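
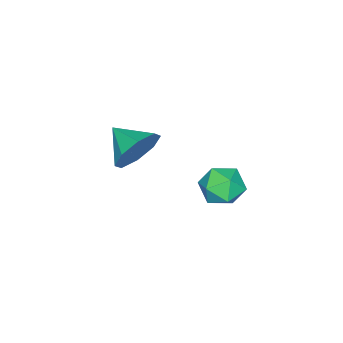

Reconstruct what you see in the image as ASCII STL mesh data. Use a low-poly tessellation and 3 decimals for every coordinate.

solid 
facet normal -0.823 0.557 0.112
outer loop
vertex -3.417 2.716 -0.939
vertex -3.897 2.077 -1.291
vertex -3.765 2.099 -0.429
endloop
endfacet
facet normal -0.345 0.706 0.619
outer loop
vertex -3.417 2.716 -0.939
vertex -3.765 2.099 -0.429
vertex -2.949 2.373 -0.287
endloop
endfacet
facet normal 0.258 0.919 0.298
outer loop
vertex -3.417 2.716 -0.939
vertex -2.949 2.373 -0.287
vertex -2.576 2.52 -1.062
endloop
endfacet
facet normal 0.151 0.901 -0.406
outer loop
vertex -3.417 2.716 -0.939
vertex -2.576 2.52 -1.062
vertex -3.161 2.338 -1.683
endloop
endfacet
facet normal -0.518 0.677 -0.522
outer loop
vertex -3.417 2.716 -0.939
vertex -3.161 2.338 -1.683
vertex -3.897 2.077 -1.291
endloop
endfacet
facet normal -0.204 0.103 0.974
outer loop
vertex -2.949 2.373 -0.287
vertex -3.765 2.099 -0.429
vertex -3.139 1.522 -0.237
endloop
endfacet
facet normal -0.978 -0.140 0.153
outer loop
vertex -3.765 2.099 -0.429
vertex -3.897 2.077 -1.291
vertex -3.724 1.34 -0.858
endloop
endfacet
facet normal -0.485 0.057 -0.873
outer loop
vertex -3.897 2.077 -1.291
vertex -3.161 2.338 -1.683
vertex -3.351 1.487 -1.633
endloop
endfacet
facet normal 0.596 0.419 -0.685
outer loop
vertex -3.161 2.338 -1.683
vertex -2.576 2.52 -1.062
vertex -2.535 1.761 -1.491
endloop
endfacet
facet normal 0.769 0.448 0.455
outer loop
vertex -2.576 2.52 -1.062
vertex -2.949 2.373 -0.287
vertex -2.403 1.783 -0.629
endloop
endfacet
facet normal -0.151 -0.901 0.406
outer loop
vertex -2.883 1.144 -0.981
vertex -3.139 1.522 -0.237
vertex -3.724 1.34 -0.858
endloop
endfacet
facet normal -0.258 -0.919 -0.298
outer loop
vertex -2.883 1.144 -0.981
vertex -3.724 1.34 -0.858
vertex -3.351 1.487 -1.633
endloop
endfacet
facet normal 0.345 -0.706 -0.619
outer loop
vertex -2.883 1.144 -0.981
vertex -3.351 1.487 -1.633
vertex -2.535 1.761 -1.491
endloop
endfacet
facet normal 0.823 -0.557 -0.112
outer loop
vertex -2.883 1.144 -0.981
vertex -2.535 1.761 -1.491
vertex -2.403 1.783 -0.629
endloop
endfacet
facet normal 0.518 -0.677 0.522
outer loop
vertex -2.883 1.144 -0.981
vertex -2.403 1.783 -0.629
vertex -3.139 1.522 -0.237
endloop
endfacet
facet normal -0.596 -0.419 0.685
outer loop
vertex -3.724 1.34 -0.858
vertex -3.139 1.522 -0.237
vertex -3.765 2.099 -0.429
endloop
endfacet
facet normal -0.769 -0.448 -0.455
outer loop
vertex -3.351 1.487 -1.633
vertex -3.724 1.34 -0.858
vertex -3.897 2.077 -1.291
endloop
endfacet
facet normal 0.204 -0.103 -0.974
outer loop
vertex -2.535 1.761 -1.491
vertex -3.351 1.487 -1.633
vertex -3.161 2.338 -1.683
endloop
endfacet
facet normal 0.978 0.140 -0.153
outer loop
vertex -2.403 1.783 -0.629
vertex -2.535 1.761 -1.491
vertex -2.576 2.52 -1.062
endloop
endfacet
facet normal 0.485 -0.057 0.873
outer loop
vertex -3.139 1.522 -0.237
vertex -2.403 1.783 -0.629
vertex -2.949 2.373 -0.287
endloop
endfacet
facet normal 0.186 0.915 -0.359
outer loop
vertex 0.572 0.566 2.072
vertex 0.204 0.942 2.839
vertex 1.056 0.669 2.584
endloop
endfacet
facet normal 0.475 -0.834 -0.282
outer loop
vertex 0.572 0.566 2.072
vertex 1.056 0.669 2.584
vertex -0.024 -0.182 3.281
endloop
endfacet
facet normal 0.185 0.914 -0.360
outer loop
vertex 1.056 0.669 2.584
vertex 0.204 0.942 2.839
vertex 1.041 0.932 3.245
endloop
endfacet
facet normal 0.699 -0.659 0.278
outer loop
vertex 1.056 0.669 2.584
vertex 1.041 0.932 3.245
vertex -0.024 -0.182 3.281
endloop
endfacet
facet normal 0.186 0.914 -0.360
outer loop
vertex 1.041 0.932 3.245
vertex 0.204 0.942 2.839
vertex 0.536 1.201 3.668
endloop
endfacet
facet normal 0.451 -0.405 0.796
outer loop
vertex 1.041 0.932 3.245
vertex 0.536 1.201 3.668
vertex -0.024 -0.182 3.281
endloop
endfacet
facet normal 0.185 0.915 -0.360
outer loop
vertex 0.536 1.201 3.668
vertex 0.204 0.942 2.839
vertex -0.163 1.318 3.606
endloop
endfacet
facet normal -0.123 -0.221 0.968
outer loop
vertex 0.536 1.201 3.668
vertex -0.163 1.318 3.606
vertex -0.024 -0.182 3.281
endloop
endfacet
facet normal 0.187 0.914 -0.359
outer loop
vertex -0.163 1.318 3.606
vertex 0.204 0.942 2.839
vertex -0.647 1.216 3.094
endloop
endfacet
facet normal -0.688 -0.214 0.693
outer loop
vertex -0.163 1.318 3.606
vertex -0.647 1.216 3.094
vertex -0.024 -0.182 3.281
endloop
endfacet
facet normal 0.187 0.914 -0.360
outer loop
vertex -0.647 1.216 3.094
vertex 0.204 0.942 2.839
vertex -0.632 0.953 2.433
endloop
endfacet
facet normal -0.912 -0.388 0.134
outer loop
vertex -0.647 1.216 3.094
vertex -0.632 0.953 2.433
vertex -0.024 -0.182 3.281
endloop
endfacet
facet normal 0.187 0.914 -0.359
outer loop
vertex -0.632 0.953 2.433
vertex 0.204 0.942 2.839
vertex -0.128 0.684 2.01
endloop
endfacet
facet normal -0.664 -0.642 -0.383
outer loop
vertex -0.632 0.953 2.433
vertex -0.128 0.684 2.01
vertex -0.024 -0.182 3.281
endloop
endfacet
facet normal 0.186 0.915 -0.359
outer loop
vertex -0.128 0.684 2.01
vertex 0.204 0.942 2.839
vertex 0.572 0.566 2.072
endloop
endfacet
facet normal -0.090 -0.826 -0.556
outer loop
vertex -0.128 0.684 2.01
vertex 0.572 0.566 2.072
vertex -0.024 -0.182 3.281
endloop
endfacet

endsolid


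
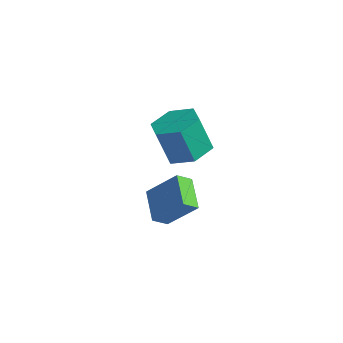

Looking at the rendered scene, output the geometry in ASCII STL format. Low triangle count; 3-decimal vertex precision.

solid 
facet normal 0.404 -0.025 -0.914
outer loop
vertex 1.165 3.699 -0.687
vertex 0.227 3.42 -1.094
vertex 0.484 4.444 -1.008
endloop
endfacet
facet normal 0.651 0.710 0.268
outer loop
vertex 1.165 3.699 -0.687
vertex 0.484 4.444 -1.008
vertex 0.491 3.739 0.841
endloop
endfacet
facet normal 0.651 0.710 0.268
outer loop
vertex 0.491 3.739 0.841
vertex 0.484 4.444 -1.008
vertex -0.19 4.485 0.52
endloop
endfacet
facet normal -0.404 0.025 0.914
outer loop
vertex 0.491 3.739 0.841
vertex -0.19 4.485 0.52
vertex -0.447 3.46 0.434
endloop
endfacet
facet normal 0.403 -0.024 -0.915
outer loop
vertex 0.484 4.444 -1.008
vertex 0.227 3.42 -1.094
vertex -0.454 4.165 -1.414
endloop
endfacet
facet normal -0.231 0.964 -0.128
outer loop
vertex 0.484 4.444 -1.008
vertex -0.454 4.165 -1.414
vertex -0.19 4.485 0.52
endloop
endfacet
facet normal -0.231 0.964 -0.128
outer loop
vertex -0.19 4.485 0.52
vertex -0.454 4.165 -1.414
vertex -1.129 4.206 0.113
endloop
endfacet
facet normal -0.404 0.024 0.915
outer loop
vertex -0.19 4.485 0.52
vertex -1.129 4.206 0.113
vertex -0.447 3.46 0.434
endloop
endfacet
facet normal 0.404 -0.024 -0.915
outer loop
vertex -0.454 4.165 -1.414
vertex 0.227 3.42 -1.094
vertex -0.711 3.141 -1.501
endloop
endfacet
facet normal -0.882 0.255 -0.397
outer loop
vertex -0.454 4.165 -1.414
vertex -0.711 3.141 -1.501
vertex -1.129 4.206 0.113
endloop
endfacet
facet normal -0.883 0.254 -0.396
outer loop
vertex -1.129 4.206 0.113
vertex -0.711 3.141 -1.501
vertex -1.385 3.181 0.027
endloop
endfacet
facet normal -0.404 0.024 0.914
outer loop
vertex -1.129 4.206 0.113
vertex -1.385 3.181 0.027
vertex -0.447 3.46 0.434
endloop
endfacet
facet normal 0.404 -0.025 -0.914
outer loop
vertex -0.711 3.141 -1.501
vertex 0.227 3.42 -1.094
vertex -0.03 2.395 -1.18
endloop
endfacet
facet normal -0.651 -0.710 -0.269
outer loop
vertex -0.711 3.141 -1.501
vertex -0.03 2.395 -1.18
vertex -1.385 3.181 0.027
endloop
endfacet
facet normal -0.651 -0.710 -0.268
outer loop
vertex -1.385 3.181 0.027
vertex -0.03 2.395 -1.18
vertex -0.704 2.436 0.348
endloop
endfacet
facet normal -0.404 0.025 0.914
outer loop
vertex -1.385 3.181 0.027
vertex -0.704 2.436 0.348
vertex -0.447 3.46 0.434
endloop
endfacet
facet normal 0.404 -0.024 -0.915
outer loop
vertex -0.03 2.395 -1.18
vertex 0.227 3.42 -1.094
vertex 0.909 2.674 -0.773
endloop
endfacet
facet normal 0.231 -0.964 0.128
outer loop
vertex -0.03 2.395 -1.18
vertex 0.909 2.674 -0.773
vertex -0.704 2.436 0.348
endloop
endfacet
facet normal 0.231 -0.964 0.128
outer loop
vertex -0.704 2.436 0.348
vertex 0.909 2.674 -0.773
vertex 0.234 2.715 0.754
endloop
endfacet
facet normal -0.403 0.024 0.915
outer loop
vertex -0.704 2.436 0.348
vertex 0.234 2.715 0.754
vertex -0.447 3.46 0.434
endloop
endfacet
facet normal 0.404 -0.024 -0.914
outer loop
vertex 0.909 2.674 -0.773
vertex 0.227 3.42 -1.094
vertex 1.165 3.699 -0.687
endloop
endfacet
facet normal 0.882 -0.254 0.397
outer loop
vertex 0.909 2.674 -0.773
vertex 1.165 3.699 -0.687
vertex 0.234 2.715 0.754
endloop
endfacet
facet normal 0.882 -0.255 0.396
outer loop
vertex 0.234 2.715 0.754
vertex 1.165 3.699 -0.687
vertex 0.491 3.739 0.841
endloop
endfacet
facet normal -0.404 0.024 0.915
outer loop
vertex 0.234 2.715 0.754
vertex 0.491 3.739 0.841
vertex -0.447 3.46 0.434
endloop
endfacet
facet normal -0.635 -0.278 -0.720
outer loop
vertex 1.705 -1.918 0.199
vertex 0.841 -0.892 0.565
vertex 2.071 -1.426 -0.314
endloop
endfacet
facet normal 0.622 -0.738 -0.264
outer loop
vertex 3.119 -0.968 0.875
vertex 1.705 -1.918 0.199
vertex 2.071 -1.426 -0.314
endloop
endfacet
facet normal -0.635 -0.277 -0.721
outer loop
vertex 2.071 -1.426 -0.314
vertex 0.841 -0.892 0.565
vertex 1.208 -0.4 0.052
endloop
endfacet
facet normal 0.459 0.615 -0.641
outer loop
vertex 1.208 -0.4 0.052
vertex 3.119 -0.968 0.875
vertex 2.071 -1.426 -0.314
endloop
endfacet
facet normal -0.459 -0.615 0.641
outer loop
vertex 1.705 -1.918 0.199
vertex 1.889 -0.434 1.754
vertex 0.841 -0.892 0.565
endloop
endfacet
facet normal 0.622 -0.738 -0.263
outer loop
vertex 2.752 -1.46 1.388
vertex 1.705 -1.918 0.199
vertex 3.119 -0.968 0.875
endloop
endfacet
facet normal -0.459 -0.615 0.641
outer loop
vertex 2.752 -1.46 1.388
vertex 1.889 -0.434 1.754
vertex 1.705 -1.918 0.199
endloop
endfacet
facet normal -0.621 0.738 0.263
outer loop
vertex 0.841 -0.892 0.565
vertex 1.889 -0.434 1.754
vertex 1.208 -0.4 0.052
endloop
endfacet
facet normal 0.459 0.615 -0.641
outer loop
vertex 2.255 0.058 1.241
vertex 3.119 -0.968 0.875
vertex 1.208 -0.4 0.052
endloop
endfacet
facet normal -0.622 0.737 0.264
outer loop
vertex 1.208 -0.4 0.052
vertex 1.889 -0.434 1.754
vertex 2.255 0.058 1.241
endloop
endfacet
facet normal 0.635 0.278 0.721
outer loop
vertex 2.255 0.058 1.241
vertex 2.752 -1.46 1.388
vertex 3.119 -0.968 0.875
endloop
endfacet
facet normal 0.636 0.278 0.720
outer loop
vertex 1.889 -0.434 1.754
vertex 2.752 -1.46 1.388
vertex 2.255 0.058 1.241
endloop
endfacet

endsolid


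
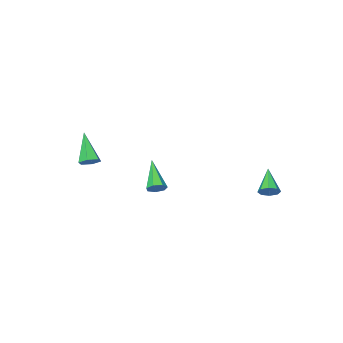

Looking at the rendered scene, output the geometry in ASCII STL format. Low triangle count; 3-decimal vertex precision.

solid 
facet normal 0.417 0.650 -0.635
outer loop
vertex -2.985 2.676 0.394
vertex -3.212 2.401 -0.037
vertex -3.374 2.825 0.291
endloop
endfacet
facet normal -0.070 0.437 0.897
outer loop
vertex -2.985 2.676 0.394
vertex -3.374 2.825 0.291
vertex -3.868 1.379 0.957
endloop
endfacet
facet normal 0.419 0.650 -0.634
outer loop
vertex -3.374 2.825 0.291
vertex -3.212 2.401 -0.037
vertex -3.667 2.725 -0.005
endloop
endfacet
facet normal -0.699 0.482 0.529
outer loop
vertex -3.374 2.825 0.291
vertex -3.667 2.725 -0.005
vertex -3.868 1.379 0.957
endloop
endfacet
facet normal 0.419 0.651 -0.633
outer loop
vertex -3.667 2.725 -0.005
vertex -3.212 2.401 -0.037
vertex -3.694 2.436 -0.32
endloop
endfacet
facet normal -0.992 0.126 -0.031
outer loop
vertex -3.667 2.725 -0.005
vertex -3.694 2.436 -0.32
vertex -3.868 1.379 0.957
endloop
endfacet
facet normal 0.419 0.651 -0.633
outer loop
vertex -3.694 2.436 -0.32
vertex -3.212 2.401 -0.037
vertex -3.438 2.126 -0.469
endloop
endfacet
facet normal -0.781 -0.425 -0.458
outer loop
vertex -3.694 2.436 -0.32
vertex -3.438 2.126 -0.469
vertex -3.868 1.379 0.957
endloop
endfacet
facet normal 0.418 0.651 -0.633
outer loop
vertex -3.438 2.126 -0.469
vertex -3.212 2.401 -0.037
vertex -3.05 1.977 -0.366
endloop
endfacet
facet normal -0.192 -0.844 -0.500
outer loop
vertex -3.438 2.126 -0.469
vertex -3.05 1.977 -0.366
vertex -3.868 1.379 0.957
endloop
endfacet
facet normal 0.417 0.651 -0.634
outer loop
vertex -3.05 1.977 -0.366
vertex -3.212 2.401 -0.037
vertex -2.756 2.077 -0.07
endloop
endfacet
facet normal 0.436 -0.890 -0.133
outer loop
vertex -3.05 1.977 -0.366
vertex -2.756 2.077 -0.07
vertex -3.868 1.379 0.957
endloop
endfacet
facet normal 0.418 0.652 -0.633
outer loop
vertex -2.756 2.077 -0.07
vertex -3.212 2.401 -0.037
vertex -2.73 2.366 0.245
endloop
endfacet
facet normal 0.730 -0.533 0.428
outer loop
vertex -2.756 2.077 -0.07
vertex -2.73 2.366 0.245
vertex -3.868 1.379 0.957
endloop
endfacet
facet normal 0.419 0.649 -0.635
outer loop
vertex -2.73 2.366 0.245
vertex -3.212 2.401 -0.037
vertex -2.985 2.676 0.394
endloop
endfacet
facet normal 0.520 0.017 0.854
outer loop
vertex -2.73 2.366 0.245
vertex -2.985 2.676 0.394
vertex -3.868 1.379 0.957
endloop
endfacet
facet normal 0.297 0.698 -0.652
outer loop
vertex 2.945 1.198 1.32
vertex 2.459 1.321 1.23
vertex 2.776 1.513 1.58
endloop
endfacet
facet normal 0.778 -0.095 0.621
outer loop
vertex 2.945 1.198 1.32
vertex 2.776 1.513 1.58
vertex 1.901 0.019 2.45
endloop
endfacet
facet normal 0.300 0.696 -0.653
outer loop
vertex 2.776 1.513 1.58
vertex 2.459 1.321 1.23
vertex 2.368 1.685 1.576
endloop
endfacet
facet normal 0.169 0.420 0.892
outer loop
vertex 2.776 1.513 1.58
vertex 2.368 1.685 1.576
vertex 1.901 0.019 2.45
endloop
endfacet
facet normal 0.297 0.696 -0.654
outer loop
vertex 2.368 1.685 1.576
vertex 2.459 1.321 1.23
vertex 2.028 1.582 1.312
endloop
endfacet
facet normal -0.622 0.493 0.608
outer loop
vertex 2.368 1.685 1.576
vertex 2.028 1.582 1.312
vertex 1.901 0.019 2.45
endloop
endfacet
facet normal 0.298 0.697 -0.653
outer loop
vertex 2.028 1.582 1.312
vertex 2.459 1.321 1.23
vertex 2.013 1.283 0.986
endloop
endfacet
facet normal -0.997 0.069 -0.017
outer loop
vertex 2.028 1.582 1.312
vertex 2.013 1.283 0.986
vertex 1.901 0.019 2.45
endloop
endfacet
facet normal 0.297 0.698 -0.652
outer loop
vertex 2.013 1.283 0.986
vertex 2.459 1.321 1.23
vertex 2.333 1.013 0.843
endloop
endfacet
facet normal -0.676 -0.531 -0.510
outer loop
vertex 2.013 1.283 0.986
vertex 2.333 1.013 0.843
vertex 1.901 0.019 2.45
endloop
endfacet
facet normal 0.298 0.697 -0.652
outer loop
vertex 2.333 1.013 0.843
vertex 2.459 1.321 1.23
vertex 2.748 0.975 0.992
endloop
endfacet
facet normal 0.102 -0.858 -0.503
outer loop
vertex 2.333 1.013 0.843
vertex 2.748 0.975 0.992
vertex 1.901 0.019 2.45
endloop
endfacet
facet normal 0.297 0.697 -0.652
outer loop
vertex 2.748 0.975 0.992
vertex 2.459 1.321 1.23
vertex 2.945 1.198 1.32
endloop
endfacet
facet normal 0.749 -0.663 0.001
outer loop
vertex 2.748 0.975 0.992
vertex 2.945 1.198 1.32
vertex 1.901 0.019 2.45
endloop
endfacet
facet normal 0.197 0.608 -0.769
outer loop
vertex 3.944 -2.507 2.004
vertex 3.618 -2.829 1.666
vertex 3.388 -2.393 1.952
endloop
endfacet
facet normal 0.046 0.591 0.805
outer loop
vertex 3.944 -2.507 2.004
vertex 3.388 -2.393 1.952
vertex 3.242 -3.991 3.134
endloop
endfacet
facet normal 0.197 0.608 -0.769
outer loop
vertex 3.388 -2.393 1.952
vertex 3.618 -2.829 1.666
vertex 3.062 -2.715 1.614
endloop
endfacet
facet normal -0.820 0.387 0.422
outer loop
vertex 3.388 -2.393 1.952
vertex 3.062 -2.715 1.614
vertex 3.242 -3.991 3.134
endloop
endfacet
facet normal 0.197 0.609 -0.768
outer loop
vertex 3.062 -2.715 1.614
vertex 3.618 -2.829 1.666
vertex 3.292 -3.151 1.327
endloop
endfacet
facet normal -0.914 -0.357 -0.191
outer loop
vertex 3.062 -2.715 1.614
vertex 3.292 -3.151 1.327
vertex 3.242 -3.991 3.134
endloop
endfacet
facet normal 0.198 0.609 -0.768
outer loop
vertex 3.292 -3.151 1.327
vertex 3.618 -2.829 1.666
vertex 3.848 -3.265 1.38
endloop
endfacet
facet normal -0.144 -0.896 -0.420
outer loop
vertex 3.292 -3.151 1.327
vertex 3.848 -3.265 1.38
vertex 3.242 -3.991 3.134
endloop
endfacet
facet normal 0.197 0.608 -0.769
outer loop
vertex 3.848 -3.265 1.38
vertex 3.618 -2.829 1.666
vertex 4.174 -2.943 1.718
endloop
endfacet
facet normal 0.721 -0.692 -0.037
outer loop
vertex 3.848 -3.265 1.38
vertex 4.174 -2.943 1.718
vertex 3.242 -3.991 3.134
endloop
endfacet
facet normal 0.197 0.608 -0.769
outer loop
vertex 4.174 -2.943 1.718
vertex 3.618 -2.829 1.666
vertex 3.944 -2.507 2.004
endloop
endfacet
facet normal 0.816 0.053 0.576
outer loop
vertex 4.174 -2.943 1.718
vertex 3.944 -2.507 2.004
vertex 3.242 -3.991 3.134
endloop
endfacet

endsolid


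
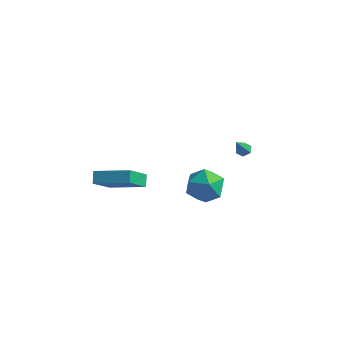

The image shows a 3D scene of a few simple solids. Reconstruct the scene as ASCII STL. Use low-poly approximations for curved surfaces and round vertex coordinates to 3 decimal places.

solid 
facet normal 0.096 0.532 -0.842
outer loop
vertex 4.446 3.675 -1.855
vertex 3.957 3.779 -1.845
vertex 4.282 4.083 -1.616
endloop
endfacet
facet normal 0.869 0.061 0.492
outer loop
vertex 4.446 3.675 -1.855
vertex 4.282 4.083 -1.616
vertex 3.823 3.041 -0.675
endloop
endfacet
facet normal 0.097 0.530 -0.842
outer loop
vertex 4.282 4.083 -1.616
vertex 3.957 3.779 -1.845
vertex 3.793 4.187 -1.607
endloop
endfacet
facet normal 0.147 0.626 0.765
outer loop
vertex 4.282 4.083 -1.616
vertex 3.793 4.187 -1.607
vertex 3.823 3.041 -0.675
endloop
endfacet
facet normal 0.097 0.530 -0.842
outer loop
vertex 3.793 4.187 -1.607
vertex 3.957 3.779 -1.845
vertex 3.468 3.883 -1.836
endloop
endfacet
facet normal -0.749 0.406 0.524
outer loop
vertex 3.793 4.187 -1.607
vertex 3.468 3.883 -1.836
vertex 3.823 3.041 -0.675
endloop
endfacet
facet normal 0.098 0.532 -0.841
outer loop
vertex 3.468 3.883 -1.836
vertex 3.957 3.779 -1.845
vertex 3.633 3.476 -2.074
endloop
endfacet
facet normal -0.925 -0.380 0.008
outer loop
vertex 3.468 3.883 -1.836
vertex 3.633 3.476 -2.074
vertex 3.823 3.041 -0.675
endloop
endfacet
facet normal 0.099 0.531 -0.842
outer loop
vertex 3.633 3.476 -2.074
vertex 3.957 3.779 -1.845
vertex 4.121 3.371 -2.083
endloop
endfacet
facet normal -0.208 -0.942 -0.265
outer loop
vertex 3.633 3.476 -2.074
vertex 4.121 3.371 -2.083
vertex 3.823 3.041 -0.675
endloop
endfacet
facet normal 0.095 0.530 -0.843
outer loop
vertex 4.121 3.371 -2.083
vertex 3.957 3.779 -1.845
vertex 4.446 3.675 -1.855
endloop
endfacet
facet normal 0.691 -0.722 -0.023
outer loop
vertex 4.121 3.371 -2.083
vertex 4.446 3.675 -1.855
vertex 3.823 3.041 -0.675
endloop
endfacet
facet normal -0.939 -0.199 -0.282
outer loop
vertex -0.66 -5.153 0.133
vertex -0.935 -4.603 0.66
vertex -0.529 -3.654 -1.361
endloop
endfacet
facet normal 0.340 -0.679 -0.651
outer loop
vertex 1.535 -3.217 -0.74
vertex -0.66 -5.153 0.133
vertex -0.529 -3.654 -1.361
endloop
endfacet
facet normal -0.939 -0.199 -0.282
outer loop
vertex -0.529 -3.654 -1.361
vertex -0.935 -4.603 0.66
vertex -0.804 -3.105 -0.833
endloop
endfacet
facet normal 0.062 0.708 -0.704
outer loop
vertex -0.804 -3.105 -0.833
vertex 1.535 -3.217 -0.74
vertex -0.529 -3.654 -1.361
endloop
endfacet
facet normal -0.062 -0.707 0.705
outer loop
vertex -0.66 -5.153 0.133
vertex 1.129 -4.166 1.281
vertex -0.935 -4.603 0.66
endloop
endfacet
facet normal 0.340 -0.679 -0.651
outer loop
vertex 1.404 -4.715 0.753
vertex -0.66 -5.153 0.133
vertex 1.535 -3.217 -0.74
endloop
endfacet
facet normal -0.061 -0.708 0.704
outer loop
vertex 1.404 -4.715 0.753
vertex 1.129 -4.166 1.281
vertex -0.66 -5.153 0.133
endloop
endfacet
facet normal -0.340 0.679 0.651
outer loop
vertex -0.935 -4.603 0.66
vertex 1.129 -4.166 1.281
vertex -0.804 -3.105 -0.833
endloop
endfacet
facet normal 0.062 0.706 -0.705
outer loop
vertex 1.26 -2.667 -0.213
vertex 1.535 -3.217 -0.74
vertex -0.804 -3.105 -0.833
endloop
endfacet
facet normal -0.340 0.679 0.651
outer loop
vertex -0.804 -3.105 -0.833
vertex 1.129 -4.166 1.281
vertex 1.26 -2.667 -0.213
endloop
endfacet
facet normal 0.939 0.199 0.282
outer loop
vertex 1.26 -2.667 -0.213
vertex 1.404 -4.715 0.753
vertex 1.535 -3.217 -0.74
endloop
endfacet
facet normal 0.939 0.199 0.282
outer loop
vertex 1.129 -4.166 1.281
vertex 1.404 -4.715 0.753
vertex 1.26 -2.667 -0.213
endloop
endfacet
facet normal 0.165 0.719 0.675
outer loop
vertex 3.434 0.928 -1.898
vertex 3.384 0.071 -0.973
vertex 4.485 0.338 -1.527
endloop
endfacet
facet normal 0.475 0.879 0.052
outer loop
vertex 3.434 0.928 -1.898
vertex 4.485 0.338 -1.527
vertex 4.268 0.528 -2.756
endloop
endfacet
facet normal -0.034 0.893 -0.449
outer loop
vertex 3.434 0.928 -1.898
vertex 4.268 0.528 -2.756
vertex 3.033 0.378 -2.961
endloop
endfacet
facet normal -0.657 0.742 -0.136
outer loop
vertex 3.434 0.928 -1.898
vertex 3.033 0.378 -2.961
vertex 2.486 0.096 -1.859
endloop
endfacet
facet normal -0.534 0.634 0.559
outer loop
vertex 3.434 0.928 -1.898
vertex 2.486 0.096 -1.859
vertex 3.384 0.071 -0.973
endloop
endfacet
facet normal 0.929 0.353 -0.109
outer loop
vertex 4.268 0.528 -2.756
vertex 4.485 0.338 -1.527
vertex 4.734 -0.576 -2.361
endloop
endfacet
facet normal 0.429 0.094 0.898
outer loop
vertex 4.485 0.338 -1.527
vertex 3.384 0.071 -0.973
vertex 4.187 -0.858 -1.259
endloop
endfacet
facet normal -0.702 -0.042 0.711
outer loop
vertex 3.384 0.071 -0.973
vertex 2.486 0.096 -1.859
vertex 2.952 -1.008 -1.464
endloop
endfacet
facet normal -0.901 0.132 -0.413
outer loop
vertex 2.486 0.096 -1.859
vertex 3.033 0.378 -2.961
vertex 2.735 -0.818 -2.693
endloop
endfacet
facet normal 0.107 0.376 -0.920
outer loop
vertex 3.033 0.378 -2.961
vertex 4.268 0.528 -2.756
vertex 3.836 -0.551 -3.247
endloop
endfacet
facet normal 0.657 -0.742 0.136
outer loop
vertex 3.786 -1.408 -2.322
vertex 4.734 -0.576 -2.361
vertex 4.187 -0.858 -1.259
endloop
endfacet
facet normal 0.034 -0.893 0.449
outer loop
vertex 3.786 -1.408 -2.322
vertex 4.187 -0.858 -1.259
vertex 2.952 -1.008 -1.464
endloop
endfacet
facet normal -0.475 -0.879 -0.052
outer loop
vertex 3.786 -1.408 -2.322
vertex 2.952 -1.008 -1.464
vertex 2.735 -0.818 -2.693
endloop
endfacet
facet normal -0.165 -0.719 -0.675
outer loop
vertex 3.786 -1.408 -2.322
vertex 2.735 -0.818 -2.693
vertex 3.836 -0.551 -3.247
endloop
endfacet
facet normal 0.534 -0.634 -0.559
outer loop
vertex 3.786 -1.408 -2.322
vertex 3.836 -0.551 -3.247
vertex 4.734 -0.576 -2.361
endloop
endfacet
facet normal 0.901 -0.132 0.413
outer loop
vertex 4.187 -0.858 -1.259
vertex 4.734 -0.576 -2.361
vertex 4.485 0.338 -1.527
endloop
endfacet
facet normal -0.107 -0.376 0.920
outer loop
vertex 2.952 -1.008 -1.464
vertex 4.187 -0.858 -1.259
vertex 3.384 0.071 -0.973
endloop
endfacet
facet normal -0.929 -0.353 0.109
outer loop
vertex 2.735 -0.818 -2.693
vertex 2.952 -1.008 -1.464
vertex 2.486 0.096 -1.859
endloop
endfacet
facet normal -0.429 -0.094 -0.898
outer loop
vertex 3.836 -0.551 -3.247
vertex 2.735 -0.818 -2.693
vertex 3.033 0.378 -2.961
endloop
endfacet
facet normal 0.702 0.042 -0.711
outer loop
vertex 4.734 -0.576 -2.361
vertex 3.836 -0.551 -3.247
vertex 4.268 0.528 -2.756
endloop
endfacet

endsolid


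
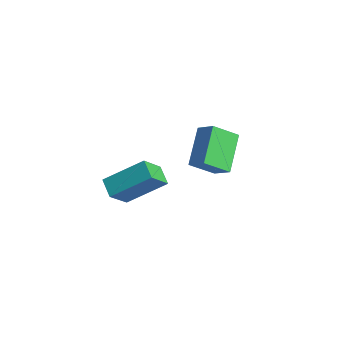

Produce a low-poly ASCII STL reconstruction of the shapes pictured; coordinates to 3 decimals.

solid 
facet normal -0.500 -0.692 -0.520
outer loop
vertex -2.814 -2.511 -0.078
vertex -3.593 -2.171 0.219
vertex -2.864 -1.545 -1.314
endloop
endfacet
facet normal 0.865 -0.378 -0.330
outer loop
vertex -1.867 -0.169 -0.279
vertex -2.814 -2.511 -0.078
vertex -2.864 -1.545 -1.314
endloop
endfacet
facet normal -0.500 -0.692 -0.520
outer loop
vertex -2.864 -1.545 -1.314
vertex -3.593 -2.171 0.219
vertex -3.643 -1.205 -1.017
endloop
endfacet
facet normal -0.032 0.615 -0.788
outer loop
vertex -3.643 -1.205 -1.017
vertex -1.867 -0.169 -0.279
vertex -2.864 -1.545 -1.314
endloop
endfacet
facet normal 0.032 -0.615 0.788
outer loop
vertex -2.814 -2.511 -0.078
vertex -2.596 -0.795 1.254
vertex -3.593 -2.171 0.219
endloop
endfacet
facet normal 0.865 -0.378 -0.330
outer loop
vertex -1.817 -1.135 0.957
vertex -2.814 -2.511 -0.078
vertex -1.867 -0.169 -0.279
endloop
endfacet
facet normal 0.032 -0.615 0.788
outer loop
vertex -1.817 -1.135 0.957
vertex -2.596 -0.795 1.254
vertex -2.814 -2.511 -0.078
endloop
endfacet
facet normal -0.865 0.378 0.330
outer loop
vertex -3.593 -2.171 0.219
vertex -2.596 -0.795 1.254
vertex -3.643 -1.205 -1.017
endloop
endfacet
facet normal -0.032 0.615 -0.788
outer loop
vertex -2.646 0.171 0.018
vertex -1.867 -0.169 -0.279
vertex -3.643 -1.205 -1.017
endloop
endfacet
facet normal -0.865 0.378 0.330
outer loop
vertex -3.643 -1.205 -1.017
vertex -2.596 -0.795 1.254
vertex -2.646 0.171 0.018
endloop
endfacet
facet normal 0.500 0.692 0.520
outer loop
vertex -2.646 0.171 0.018
vertex -1.817 -1.135 0.957
vertex -1.867 -0.169 -0.279
endloop
endfacet
facet normal 0.500 0.692 0.520
outer loop
vertex -2.596 -0.795 1.254
vertex -1.817 -1.135 0.957
vertex -2.646 0.171 0.018
endloop
endfacet
facet normal -0.458 -0.650 0.606
outer loop
vertex -2.856 3.479 0.205
vertex -3.678 3.408 -0.492
vertex -1.983 2.041 -0.679
endloop
endfacet
facet normal 0.761 0.066 0.645
outer loop
vertex -1.342 2.952 -1.528
vertex -2.856 3.479 0.205
vertex -1.983 2.041 -0.679
endloop
endfacet
facet normal -0.458 -0.650 0.606
outer loop
vertex -1.983 2.041 -0.679
vertex -3.678 3.408 -0.492
vertex -2.805 1.97 -1.376
endloop
endfacet
facet normal 0.460 -0.757 -0.465
outer loop
vertex -2.805 1.97 -1.376
vertex -1.342 2.952 -1.528
vertex -1.983 2.041 -0.679
endloop
endfacet
facet normal -0.460 0.757 0.465
outer loop
vertex -2.856 3.479 0.205
vertex -3.037 4.319 -1.341
vertex -3.678 3.408 -0.492
endloop
endfacet
facet normal 0.761 0.066 0.645
outer loop
vertex -2.215 4.39 -0.644
vertex -2.856 3.479 0.205
vertex -1.342 2.952 -1.528
endloop
endfacet
facet normal -0.460 0.757 0.465
outer loop
vertex -2.215 4.39 -0.644
vertex -3.037 4.319 -1.341
vertex -2.856 3.479 0.205
endloop
endfacet
facet normal -0.761 -0.066 -0.645
outer loop
vertex -3.678 3.408 -0.492
vertex -3.037 4.319 -1.341
vertex -2.805 1.97 -1.376
endloop
endfacet
facet normal 0.460 -0.757 -0.465
outer loop
vertex -2.164 2.881 -2.225
vertex -1.342 2.952 -1.528
vertex -2.805 1.97 -1.376
endloop
endfacet
facet normal -0.761 -0.066 -0.645
outer loop
vertex -2.805 1.97 -1.376
vertex -3.037 4.319 -1.341
vertex -2.164 2.881 -2.225
endloop
endfacet
facet normal 0.458 0.650 -0.606
outer loop
vertex -2.164 2.881 -2.225
vertex -2.215 4.39 -0.644
vertex -1.342 2.952 -1.528
endloop
endfacet
facet normal 0.458 0.650 -0.606
outer loop
vertex -3.037 4.319 -1.341
vertex -2.215 4.39 -0.644
vertex -2.164 2.881 -2.225
endloop
endfacet

endsolid


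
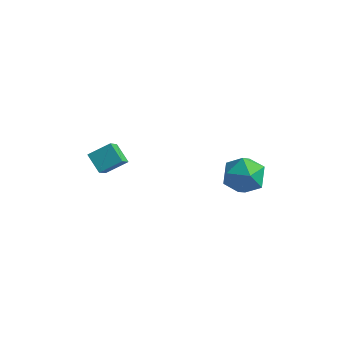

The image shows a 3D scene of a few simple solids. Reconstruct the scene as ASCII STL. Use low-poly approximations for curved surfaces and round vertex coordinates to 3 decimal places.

solid 
facet normal -0.671 -0.125 0.731
outer loop
vertex 0.874 3.414 -2.028
vertex 1.356 2.423 -1.755
vertex 1.713 3.382 -1.264
endloop
endfacet
facet normal -0.542 0.568 0.619
outer loop
vertex 0.874 3.414 -2.028
vertex 1.713 3.382 -1.264
vertex 1.687 4.207 -2.044
endloop
endfacet
facet normal -0.698 0.714 -0.062
outer loop
vertex 0.874 3.414 -2.028
vertex 1.687 4.207 -2.044
vertex 1.313 3.757 -3.017
endloop
endfacet
facet normal -0.922 0.111 -0.371
outer loop
vertex 0.874 3.414 -2.028
vertex 1.313 3.757 -3.017
vertex 1.109 2.655 -2.839
endloop
endfacet
facet normal -0.905 -0.408 0.119
outer loop
vertex 0.874 3.414 -2.028
vertex 1.109 2.655 -2.839
vertex 1.356 2.423 -1.755
endloop
endfacet
facet normal 0.156 0.681 0.715
outer loop
vertex 1.687 4.207 -2.044
vertex 1.713 3.382 -1.264
vertex 2.671 3.705 -1.781
endloop
endfacet
facet normal -0.051 -0.440 0.897
outer loop
vertex 1.713 3.382 -1.264
vertex 1.356 2.423 -1.755
vertex 2.467 2.603 -1.603
endloop
endfacet
facet normal -0.433 -0.897 -0.093
outer loop
vertex 1.356 2.423 -1.755
vertex 1.109 2.655 -2.839
vertex 2.093 2.153 -2.576
endloop
endfacet
facet normal -0.459 -0.058 -0.887
outer loop
vertex 1.109 2.655 -2.839
vertex 1.313 3.757 -3.017
vertex 2.067 2.978 -3.356
endloop
endfacet
facet normal -0.096 0.917 -0.387
outer loop
vertex 1.313 3.757 -3.017
vertex 1.687 4.207 -2.044
vertex 2.424 3.937 -2.865
endloop
endfacet
facet normal 0.922 -0.111 0.371
outer loop
vertex 2.906 2.946 -2.592
vertex 2.671 3.705 -1.781
vertex 2.467 2.603 -1.603
endloop
endfacet
facet normal 0.698 -0.714 0.062
outer loop
vertex 2.906 2.946 -2.592
vertex 2.467 2.603 -1.603
vertex 2.093 2.153 -2.576
endloop
endfacet
facet normal 0.542 -0.568 -0.619
outer loop
vertex 2.906 2.946 -2.592
vertex 2.093 2.153 -2.576
vertex 2.067 2.978 -3.356
endloop
endfacet
facet normal 0.671 0.125 -0.731
outer loop
vertex 2.906 2.946 -2.592
vertex 2.067 2.978 -3.356
vertex 2.424 3.937 -2.865
endloop
endfacet
facet normal 0.905 0.408 -0.119
outer loop
vertex 2.906 2.946 -2.592
vertex 2.424 3.937 -2.865
vertex 2.671 3.705 -1.781
endloop
endfacet
facet normal 0.459 0.058 0.887
outer loop
vertex 2.467 2.603 -1.603
vertex 2.671 3.705 -1.781
vertex 1.713 3.382 -1.264
endloop
endfacet
facet normal 0.096 -0.917 0.387
outer loop
vertex 2.093 2.153 -2.576
vertex 2.467 2.603 -1.603
vertex 1.356 2.423 -1.755
endloop
endfacet
facet normal -0.156 -0.681 -0.715
outer loop
vertex 2.067 2.978 -3.356
vertex 2.093 2.153 -2.576
vertex 1.109 2.655 -2.839
endloop
endfacet
facet normal 0.051 0.440 -0.897
outer loop
vertex 2.424 3.937 -2.865
vertex 2.067 2.978 -3.356
vertex 1.313 3.757 -3.017
endloop
endfacet
facet normal 0.433 0.897 0.093
outer loop
vertex 2.671 3.705 -1.781
vertex 2.424 3.937 -2.865
vertex 1.687 4.207 -2.044
endloop
endfacet
facet normal -0.648 -0.620 -0.442
outer loop
vertex -3.631 -0.464 -1.391
vertex -4.451 -0.053 -0.766
vertex -3.933 0.663 -2.529
endloop
endfacet
facet normal 0.739 -0.371 -0.563
outer loop
vertex -3.149 1.413 -1.994
vertex -3.631 -0.464 -1.391
vertex -3.933 0.663 -2.529
endloop
endfacet
facet normal -0.648 -0.620 -0.442
outer loop
vertex -3.933 0.663 -2.529
vertex -4.451 -0.053 -0.766
vertex -4.753 1.074 -1.904
endloop
endfacet
facet normal -0.185 0.692 -0.698
outer loop
vertex -4.753 1.074 -1.904
vertex -3.149 1.413 -1.994
vertex -3.933 0.663 -2.529
endloop
endfacet
facet normal 0.185 -0.692 0.698
outer loop
vertex -3.631 -0.464 -1.391
vertex -3.667 0.697 -0.231
vertex -4.451 -0.053 -0.766
endloop
endfacet
facet normal 0.739 -0.371 -0.563
outer loop
vertex -2.847 0.286 -0.856
vertex -3.631 -0.464 -1.391
vertex -3.149 1.413 -1.994
endloop
endfacet
facet normal 0.185 -0.692 0.698
outer loop
vertex -2.847 0.286 -0.856
vertex -3.667 0.697 -0.231
vertex -3.631 -0.464 -1.391
endloop
endfacet
facet normal -0.739 0.371 0.563
outer loop
vertex -4.451 -0.053 -0.766
vertex -3.667 0.697 -0.231
vertex -4.753 1.074 -1.904
endloop
endfacet
facet normal -0.185 0.692 -0.698
outer loop
vertex -3.969 1.824 -1.369
vertex -3.149 1.413 -1.994
vertex -4.753 1.074 -1.904
endloop
endfacet
facet normal -0.739 0.371 0.563
outer loop
vertex -4.753 1.074 -1.904
vertex -3.667 0.697 -0.231
vertex -3.969 1.824 -1.369
endloop
endfacet
facet normal 0.648 0.620 0.442
outer loop
vertex -3.969 1.824 -1.369
vertex -2.847 0.286 -0.856
vertex -3.149 1.413 -1.994
endloop
endfacet
facet normal 0.648 0.620 0.442
outer loop
vertex -3.667 0.697 -0.231
vertex -2.847 0.286 -0.856
vertex -3.969 1.824 -1.369
endloop
endfacet

endsolid


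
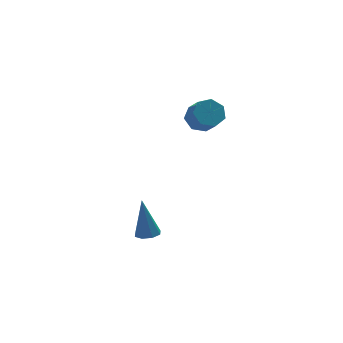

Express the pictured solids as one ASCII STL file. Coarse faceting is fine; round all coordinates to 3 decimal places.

solid 
facet normal 0.000 0.703 -0.711
outer loop
vertex 0.744 1.459 2.639
vertex 0.21 1.769 2.945
vertex 0.884 1.873 3.048
endloop
endfacet
facet normal 0.972 -0.166 -0.165
outer loop
vertex 0.744 1.459 2.639
vertex 0.884 1.873 3.048
vertex 0.745 0.701 3.408
endloop
endfacet
facet normal 0.972 -0.166 -0.165
outer loop
vertex 0.745 0.701 3.408
vertex 0.884 1.873 3.048
vertex 0.885 1.115 3.817
endloop
endfacet
facet normal 0.001 -0.703 0.711
outer loop
vertex 0.745 0.701 3.408
vertex 0.885 1.115 3.817
vertex 0.21 1.011 3.715
endloop
endfacet
facet normal 0.001 0.701 -0.713
outer loop
vertex 0.884 1.873 3.048
vertex 0.21 1.769 2.945
vertex 0.516 2.21 3.379
endloop
endfacet
facet normal 0.789 0.438 0.431
outer loop
vertex 0.884 1.873 3.048
vertex 0.516 2.21 3.379
vertex 0.885 1.115 3.817
endloop
endfacet
facet normal 0.788 0.438 0.432
outer loop
vertex 0.885 1.115 3.817
vertex 0.516 2.21 3.379
vertex 0.516 1.451 4.149
endloop
endfacet
facet normal 0.001 -0.702 0.712
outer loop
vertex 0.885 1.115 3.817
vertex 0.516 1.451 4.149
vertex 0.21 1.011 3.715
endloop
endfacet
facet normal -0.001 0.702 -0.712
outer loop
vertex 0.516 2.21 3.379
vertex 0.21 1.769 2.945
vertex -0.083 2.214 3.384
endloop
endfacet
facet normal 0.011 0.712 0.702
outer loop
vertex 0.516 2.21 3.379
vertex -0.083 2.214 3.384
vertex 0.516 1.451 4.149
endloop
endfacet
facet normal 0.011 0.712 0.702
outer loop
vertex 0.516 1.451 4.149
vertex -0.083 2.214 3.384
vertex -0.082 1.456 4.153
endloop
endfacet
facet normal -0.001 -0.702 0.712
outer loop
vertex 0.516 1.451 4.149
vertex -0.082 1.456 4.153
vertex 0.21 1.011 3.715
endloop
endfacet
facet normal -0.002 0.702 -0.712
outer loop
vertex -0.083 2.214 3.384
vertex 0.21 1.769 2.945
vertex -0.461 1.883 3.059
endloop
endfacet
facet normal -0.775 0.449 0.444
outer loop
vertex -0.083 2.214 3.384
vertex -0.461 1.883 3.059
vertex -0.082 1.456 4.153
endloop
endfacet
facet normal -0.774 0.451 0.444
outer loop
vertex -0.082 1.456 4.153
vertex -0.461 1.883 3.059
vertex -0.461 1.125 3.828
endloop
endfacet
facet normal 0.001 -0.701 0.713
outer loop
vertex -0.082 1.456 4.153
vertex -0.461 1.125 3.828
vertex 0.21 1.011 3.715
endloop
endfacet
facet normal -0.002 0.703 -0.712
outer loop
vertex -0.461 1.883 3.059
vertex 0.21 1.769 2.945
vertex -0.334 1.467 2.648
endloop
endfacet
facet normal -0.977 -0.151 -0.149
outer loop
vertex -0.461 1.883 3.059
vertex -0.334 1.467 2.648
vertex -0.461 1.125 3.828
endloop
endfacet
facet normal -0.977 -0.151 -0.149
outer loop
vertex -0.461 1.125 3.828
vertex -0.334 1.467 2.648
vertex -0.334 0.709 3.417
endloop
endfacet
facet normal 0.000 -0.703 0.711
outer loop
vertex -0.461 1.125 3.828
vertex -0.334 0.709 3.417
vertex 0.21 1.011 3.715
endloop
endfacet
facet normal -0.001 0.702 -0.712
outer loop
vertex -0.334 1.467 2.648
vertex 0.21 1.769 2.945
vertex 0.202 1.278 2.461
endloop
endfacet
facet normal -0.444 -0.638 -0.629
outer loop
vertex -0.334 1.467 2.648
vertex 0.202 1.278 2.461
vertex -0.334 0.709 3.417
endloop
endfacet
facet normal -0.444 -0.639 -0.629
outer loop
vertex -0.334 0.709 3.417
vertex 0.202 1.278 2.461
vertex 0.203 0.52 3.23
endloop
endfacet
facet normal 0.000 -0.703 0.711
outer loop
vertex -0.334 0.709 3.417
vertex 0.203 0.52 3.23
vertex 0.21 1.011 3.715
endloop
endfacet
facet normal -0.001 0.702 -0.712
outer loop
vertex 0.202 1.278 2.461
vertex 0.21 1.769 2.945
vertex 0.744 1.459 2.639
endloop
endfacet
facet normal 0.424 -0.645 -0.636
outer loop
vertex 0.202 1.278 2.461
vertex 0.744 1.459 2.639
vertex 0.203 0.52 3.23
endloop
endfacet
facet normal 0.424 -0.645 -0.636
outer loop
vertex 0.203 0.52 3.23
vertex 0.744 1.459 2.639
vertex 0.745 0.701 3.408
endloop
endfacet
facet normal 0.001 -0.703 0.711
outer loop
vertex 0.203 0.52 3.23
vertex 0.745 0.701 3.408
vertex 0.21 1.011 3.715
endloop
endfacet
facet normal 0.007 -0.272 -0.962
outer loop
vertex -2.156 0.599 -2.271
vertex -2.694 0.642 -2.287
vertex -2.282 0.978 -2.379
endloop
endfacet
facet normal 0.914 0.358 0.189
outer loop
vertex -2.156 0.599 -2.271
vertex -2.282 0.978 -2.379
vertex -2.706 1.118 -0.593
endloop
endfacet
facet normal 0.007 -0.272 -0.962
outer loop
vertex -2.282 0.978 -2.379
vertex -2.694 0.642 -2.287
vertex -2.649 1.16 -2.433
endloop
endfacet
facet normal 0.440 0.897 0.034
outer loop
vertex -2.282 0.978 -2.379
vertex -2.649 1.16 -2.433
vertex -2.706 1.118 -0.593
endloop
endfacet
facet normal 0.006 -0.272 -0.962
outer loop
vertex -2.649 1.16 -2.433
vertex -2.694 0.642 -2.287
vertex -3.043 1.038 -2.401
endloop
endfacet
facet normal -0.295 0.955 0.013
outer loop
vertex -2.649 1.16 -2.433
vertex -3.043 1.038 -2.401
vertex -2.706 1.118 -0.593
endloop
endfacet
facet normal 0.008 -0.271 -0.963
outer loop
vertex -3.043 1.038 -2.401
vertex -2.694 0.642 -2.287
vertex -3.232 0.684 -2.303
endloop
endfacet
facet normal -0.857 0.496 0.138
outer loop
vertex -3.043 1.038 -2.401
vertex -3.232 0.684 -2.303
vertex -2.706 1.118 -0.593
endloop
endfacet
facet normal 0.007 -0.272 -0.962
outer loop
vertex -3.232 0.684 -2.303
vertex -2.694 0.642 -2.287
vertex -3.107 0.305 -2.195
endloop
endfacet
facet normal -0.919 -0.208 0.335
outer loop
vertex -3.232 0.684 -2.303
vertex -3.107 0.305 -2.195
vertex -2.706 1.118 -0.593
endloop
endfacet
facet normal 0.005 -0.270 -0.963
outer loop
vertex -3.107 0.305 -2.195
vertex -2.694 0.642 -2.287
vertex -2.739 0.123 -2.142
endloop
endfacet
facet normal -0.442 -0.750 0.491
outer loop
vertex -3.107 0.305 -2.195
vertex -2.739 0.123 -2.142
vertex -2.706 1.118 -0.593
endloop
endfacet
facet normal 0.008 -0.270 -0.963
outer loop
vertex -2.739 0.123 -2.142
vertex -2.694 0.642 -2.287
vertex -2.346 0.245 -2.173
endloop
endfacet
facet normal 0.291 -0.808 0.513
outer loop
vertex -2.739 0.123 -2.142
vertex -2.346 0.245 -2.173
vertex -2.706 1.118 -0.593
endloop
endfacet
facet normal 0.007 -0.270 -0.963
outer loop
vertex -2.346 0.245 -2.173
vertex -2.694 0.642 -2.287
vertex -2.156 0.599 -2.271
endloop
endfacet
facet normal 0.853 -0.350 0.388
outer loop
vertex -2.346 0.245 -2.173
vertex -2.156 0.599 -2.271
vertex -2.706 1.118 -0.593
endloop
endfacet

endsolid


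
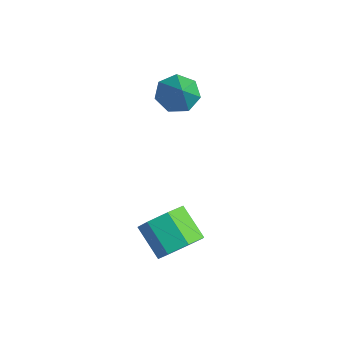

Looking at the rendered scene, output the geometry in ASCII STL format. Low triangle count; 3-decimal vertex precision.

solid 
facet normal 0.772 0.123 -0.623
outer loop
vertex 4.883 1.495 -0.549
vertex 4.306 1.569 -1.249
vertex 4.634 2.227 -0.713
endloop
endfacet
facet normal 0.552 0.357 0.754
outer loop
vertex 4.883 1.495 -0.549
vertex 4.634 2.227 -0.713
vertex 3.772 1.317 0.349
endloop
endfacet
facet normal 0.552 0.357 0.754
outer loop
vertex 3.772 1.317 0.349
vertex 4.634 2.227 -0.713
vertex 3.523 2.049 0.185
endloop
endfacet
facet normal -0.772 -0.123 0.624
outer loop
vertex 3.772 1.317 0.349
vertex 3.523 2.049 0.185
vertex 3.194 1.391 -0.351
endloop
endfacet
facet normal 0.772 0.123 -0.624
outer loop
vertex 4.634 2.227 -0.713
vertex 4.306 1.569 -1.249
vertex 4.138 2.463 -1.28
endloop
endfacet
facet normal 0.098 0.946 0.308
outer loop
vertex 4.634 2.227 -0.713
vertex 4.138 2.463 -1.28
vertex 3.523 2.049 0.185
endloop
endfacet
facet normal 0.098 0.946 0.308
outer loop
vertex 3.523 2.049 0.185
vertex 4.138 2.463 -1.28
vertex 3.026 2.285 -0.382
endloop
endfacet
facet normal -0.771 -0.123 0.625
outer loop
vertex 3.523 2.049 0.185
vertex 3.026 2.285 -0.382
vertex 3.194 1.391 -0.351
endloop
endfacet
facet normal 0.772 0.123 -0.624
outer loop
vertex 4.138 2.463 -1.28
vertex 4.306 1.569 -1.249
vertex 3.768 2.026 -1.824
endloop
endfacet
facet normal -0.430 0.824 -0.369
outer loop
vertex 4.138 2.463 -1.28
vertex 3.768 2.026 -1.824
vertex 3.026 2.285 -0.382
endloop
endfacet
facet normal -0.431 0.823 -0.369
outer loop
vertex 3.026 2.285 -0.382
vertex 3.768 2.026 -1.824
vertex 2.657 1.848 -0.926
endloop
endfacet
facet normal -0.772 -0.124 0.623
outer loop
vertex 3.026 2.285 -0.382
vertex 2.657 1.848 -0.926
vertex 3.194 1.391 -0.351
endloop
endfacet
facet normal 0.772 0.123 -0.624
outer loop
vertex 3.768 2.026 -1.824
vertex 4.306 1.569 -1.249
vertex 3.803 1.245 -1.935
endloop
endfacet
facet normal -0.634 0.081 -0.769
outer loop
vertex 3.768 2.026 -1.824
vertex 3.803 1.245 -1.935
vertex 2.657 1.848 -0.926
endloop
endfacet
facet normal -0.634 0.081 -0.769
outer loop
vertex 2.657 1.848 -0.926
vertex 3.803 1.245 -1.935
vertex 2.692 1.067 -1.037
endloop
endfacet
facet normal -0.772 -0.123 0.623
outer loop
vertex 2.657 1.848 -0.926
vertex 2.692 1.067 -1.037
vertex 3.194 1.391 -0.351
endloop
endfacet
facet normal 0.771 0.124 -0.624
outer loop
vertex 3.803 1.245 -1.935
vertex 4.306 1.569 -1.249
vertex 4.217 0.708 -1.53
endloop
endfacet
facet normal -0.361 -0.723 -0.590
outer loop
vertex 3.803 1.245 -1.935
vertex 4.217 0.708 -1.53
vertex 2.692 1.067 -1.037
endloop
endfacet
facet normal -0.361 -0.723 -0.589
outer loop
vertex 2.692 1.067 -1.037
vertex 4.217 0.708 -1.53
vertex 3.105 0.53 -0.631
endloop
endfacet
facet normal -0.772 -0.123 0.623
outer loop
vertex 2.692 1.067 -1.037
vertex 3.105 0.53 -0.631
vertex 3.194 1.391 -0.351
endloop
endfacet
facet normal 0.772 0.124 -0.623
outer loop
vertex 4.217 0.708 -1.53
vertex 4.306 1.569 -1.249
vertex 4.697 0.819 -0.913
endloop
endfacet
facet normal 0.184 -0.982 0.033
outer loop
vertex 4.217 0.708 -1.53
vertex 4.697 0.819 -0.913
vertex 3.105 0.53 -0.631
endloop
endfacet
facet normal 0.184 -0.982 0.035
outer loop
vertex 3.105 0.53 -0.631
vertex 4.697 0.819 -0.913
vertex 3.586 0.642 -0.015
endloop
endfacet
facet normal -0.771 -0.123 0.625
outer loop
vertex 3.105 0.53 -0.631
vertex 3.586 0.642 -0.015
vertex 3.194 1.391 -0.351
endloop
endfacet
facet normal 0.772 0.123 -0.623
outer loop
vertex 4.697 0.819 -0.913
vertex 4.306 1.569 -1.249
vertex 4.883 1.495 -0.549
endloop
endfacet
facet normal 0.590 -0.503 0.632
outer loop
vertex 4.697 0.819 -0.913
vertex 4.883 1.495 -0.549
vertex 3.586 0.642 -0.015
endloop
endfacet
facet normal 0.591 -0.503 0.631
outer loop
vertex 3.586 0.642 -0.015
vertex 4.883 1.495 -0.549
vertex 3.772 1.317 0.349
endloop
endfacet
facet normal -0.772 -0.124 0.624
outer loop
vertex 3.586 0.642 -0.015
vertex 3.772 1.317 0.349
vertex 3.194 1.391 -0.351
endloop
endfacet
facet normal -0.685 0.260 -0.681
outer loop
vertex 0.159 4.627 2.494
vertex -0.271 3.938 2.663
vertex -0.335 4.687 3.014
endloop
endfacet
facet normal 0.522 0.748 0.409
outer loop
vertex 0.159 4.627 2.494
vertex -0.335 4.687 3.014
vertex 0.771 3.542 3.697
endloop
endfacet
facet normal -0.686 0.260 -0.680
outer loop
vertex -0.335 4.687 3.014
vertex -0.271 3.938 2.663
vertex -0.781 4.183 3.271
endloop
endfacet
facet normal -0.041 0.482 0.875
outer loop
vertex -0.335 4.687 3.014
vertex -0.781 4.183 3.271
vertex 0.771 3.542 3.697
endloop
endfacet
facet normal -0.686 0.260 -0.680
outer loop
vertex -0.781 4.183 3.271
vertex -0.271 3.938 2.663
vertex -0.843 3.494 3.07
endloop
endfacet
facet normal -0.346 -0.234 0.909
outer loop
vertex -0.781 4.183 3.271
vertex -0.843 3.494 3.07
vertex 0.771 3.542 3.697
endloop
endfacet
facet normal -0.685 0.259 -0.680
outer loop
vertex -0.843 3.494 3.07
vertex -0.271 3.938 2.663
vertex -0.474 3.139 2.563
endloop
endfacet
facet normal -0.162 -0.860 0.484
outer loop
vertex -0.843 3.494 3.07
vertex -0.474 3.139 2.563
vertex 0.771 3.542 3.697
endloop
endfacet
facet normal -0.686 0.259 -0.679
outer loop
vertex -0.474 3.139 2.563
vertex -0.271 3.938 2.663
vertex 0.047 3.386 2.131
endloop
endfacet
facet normal 0.372 -0.925 -0.080
outer loop
vertex -0.474 3.139 2.563
vertex 0.047 3.386 2.131
vertex 0.771 3.542 3.697
endloop
endfacet
facet normal -0.686 0.260 -0.680
outer loop
vertex 0.047 3.386 2.131
vertex -0.271 3.938 2.663
vertex 0.329 4.048 2.1
endloop
endfacet
facet normal 0.853 -0.380 -0.357
outer loop
vertex 0.047 3.386 2.131
vertex 0.329 4.048 2.1
vertex 0.771 3.542 3.697
endloop
endfacet
facet normal -0.686 0.261 -0.680
outer loop
vertex 0.329 4.048 2.1
vertex -0.271 3.938 2.663
vertex 0.159 4.627 2.494
endloop
endfacet
facet normal 0.921 0.365 -0.139
outer loop
vertex 0.329 4.048 2.1
vertex 0.159 4.627 2.494
vertex 0.771 3.542 3.697
endloop
endfacet

endsolid


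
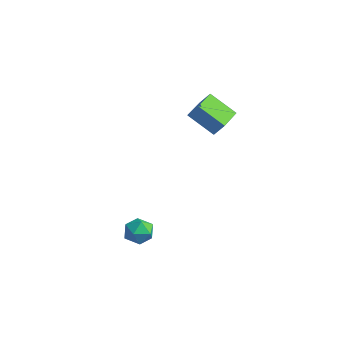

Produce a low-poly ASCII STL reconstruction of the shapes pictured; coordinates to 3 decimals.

solid 
facet normal -0.845 0.532 -0.046
outer loop
vertex 3.373 -2.92 -3.965
vertex 2.947 -3.586 -3.846
vertex 3.188 -3.149 -3.222
endloop
endfacet
facet normal -0.309 0.928 0.209
outer loop
vertex 3.373 -2.92 -3.965
vertex 3.188 -3.149 -3.222
vertex 3.919 -2.869 -3.384
endloop
endfacet
facet normal 0.211 0.936 -0.280
outer loop
vertex 3.373 -2.92 -3.965
vertex 3.919 -2.869 -3.384
vertex 4.129 -3.133 -4.108
endloop
endfacet
facet normal -0.004 0.547 -0.837
outer loop
vertex 3.373 -2.92 -3.965
vertex 4.129 -3.133 -4.108
vertex 3.529 -3.576 -4.394
endloop
endfacet
facet normal -0.657 0.297 -0.693
outer loop
vertex 3.373 -2.92 -3.965
vertex 3.529 -3.576 -4.394
vertex 2.947 -3.586 -3.846
endloop
endfacet
facet normal -0.056 0.605 0.794
outer loop
vertex 3.919 -2.869 -3.384
vertex 3.188 -3.149 -3.222
vertex 3.831 -3.504 -2.906
endloop
endfacet
facet normal -0.924 -0.035 0.382
outer loop
vertex 3.188 -3.149 -3.222
vertex 2.947 -3.586 -3.846
vertex 3.231 -3.947 -3.192
endloop
endfacet
facet normal -0.620 -0.415 -0.666
outer loop
vertex 2.947 -3.586 -3.846
vertex 3.529 -3.576 -4.394
vertex 3.441 -4.211 -3.916
endloop
endfacet
facet normal 0.436 -0.010 -0.900
outer loop
vertex 3.529 -3.576 -4.394
vertex 4.129 -3.133 -4.108
vertex 4.172 -3.931 -4.078
endloop
endfacet
facet normal 0.785 0.620 0.002
outer loop
vertex 4.129 -3.133 -4.108
vertex 3.919 -2.869 -3.384
vertex 4.413 -3.494 -3.454
endloop
endfacet
facet normal 0.004 -0.547 0.837
outer loop
vertex 3.987 -4.16 -3.335
vertex 3.831 -3.504 -2.906
vertex 3.231 -3.947 -3.192
endloop
endfacet
facet normal -0.211 -0.936 0.280
outer loop
vertex 3.987 -4.16 -3.335
vertex 3.231 -3.947 -3.192
vertex 3.441 -4.211 -3.916
endloop
endfacet
facet normal 0.309 -0.928 -0.209
outer loop
vertex 3.987 -4.16 -3.335
vertex 3.441 -4.211 -3.916
vertex 4.172 -3.931 -4.078
endloop
endfacet
facet normal 0.845 -0.532 0.046
outer loop
vertex 3.987 -4.16 -3.335
vertex 4.172 -3.931 -4.078
vertex 4.413 -3.494 -3.454
endloop
endfacet
facet normal 0.657 -0.297 0.693
outer loop
vertex 3.987 -4.16 -3.335
vertex 4.413 -3.494 -3.454
vertex 3.831 -3.504 -2.906
endloop
endfacet
facet normal -0.436 0.010 0.900
outer loop
vertex 3.231 -3.947 -3.192
vertex 3.831 -3.504 -2.906
vertex 3.188 -3.149 -3.222
endloop
endfacet
facet normal -0.785 -0.620 -0.002
outer loop
vertex 3.441 -4.211 -3.916
vertex 3.231 -3.947 -3.192
vertex 2.947 -3.586 -3.846
endloop
endfacet
facet normal 0.056 -0.605 -0.794
outer loop
vertex 4.172 -3.931 -4.078
vertex 3.441 -4.211 -3.916
vertex 3.529 -3.576 -4.394
endloop
endfacet
facet normal 0.924 0.035 -0.382
outer loop
vertex 4.413 -3.494 -3.454
vertex 4.172 -3.931 -4.078
vertex 4.129 -3.133 -4.108
endloop
endfacet
facet normal 0.620 0.415 0.666
outer loop
vertex 3.831 -3.504 -2.906
vertex 4.413 -3.494 -3.454
vertex 3.919 -2.869 -3.384
endloop
endfacet
facet normal -0.762 -0.291 0.578
outer loop
vertex 2.251 1.666 1.783
vertex 1.556 3.177 1.627
vertex 1.815 1.392 1.07
endloop
endfacet
facet normal 0.416 -0.905 0.094
outer loop
vertex 3.104 1.883 0.093
vertex 2.251 1.666 1.783
vertex 1.815 1.392 1.07
endloop
endfacet
facet normal -0.763 -0.291 0.577
outer loop
vertex 1.815 1.392 1.07
vertex 1.556 3.177 1.627
vertex 1.12 2.903 0.913
endloop
endfacet
facet normal -0.495 -0.312 -0.811
outer loop
vertex 1.12 2.903 0.913
vertex 3.104 1.883 0.093
vertex 1.815 1.392 1.07
endloop
endfacet
facet normal 0.496 0.312 0.811
outer loop
vertex 2.251 1.666 1.783
vertex 2.845 3.668 0.65
vertex 1.556 3.177 1.627
endloop
endfacet
facet normal 0.415 -0.905 0.094
outer loop
vertex 3.54 2.157 0.807
vertex 2.251 1.666 1.783
vertex 3.104 1.883 0.093
endloop
endfacet
facet normal 0.495 0.312 0.811
outer loop
vertex 3.54 2.157 0.807
vertex 2.845 3.668 0.65
vertex 2.251 1.666 1.783
endloop
endfacet
facet normal -0.416 0.905 -0.093
outer loop
vertex 1.556 3.177 1.627
vertex 2.845 3.668 0.65
vertex 1.12 2.903 0.913
endloop
endfacet
facet normal -0.495 -0.312 -0.811
outer loop
vertex 2.409 3.394 -0.063
vertex 3.104 1.883 0.093
vertex 1.12 2.903 0.913
endloop
endfacet
facet normal -0.416 0.905 -0.094
outer loop
vertex 1.12 2.903 0.913
vertex 2.845 3.668 0.65
vertex 2.409 3.394 -0.063
endloop
endfacet
facet normal 0.763 0.291 -0.577
outer loop
vertex 2.409 3.394 -0.063
vertex 3.54 2.157 0.807
vertex 3.104 1.883 0.093
endloop
endfacet
facet normal 0.763 0.291 -0.578
outer loop
vertex 2.845 3.668 0.65
vertex 3.54 2.157 0.807
vertex 2.409 3.394 -0.063
endloop
endfacet

endsolid


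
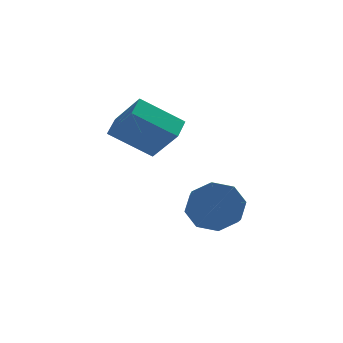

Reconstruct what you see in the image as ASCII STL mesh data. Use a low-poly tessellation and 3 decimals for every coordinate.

solid 
facet normal -0.819 0.036 0.573
outer loop
vertex -3.403 1.073 0.36
vertex -3.077 1.984 0.769
vertex -4.253 1.948 -0.909
endloop
endfacet
facet normal -0.311 -0.867 -0.390
outer loop
vertex -2.623 1.876 -2.049
vertex -3.403 1.073 0.36
vertex -4.253 1.948 -0.909
endloop
endfacet
facet normal -0.819 0.036 0.573
outer loop
vertex -4.253 1.948 -0.909
vertex -3.077 1.984 0.769
vertex -3.927 2.858 -0.5
endloop
endfacet
facet normal -0.482 0.497 -0.721
outer loop
vertex -3.927 2.858 -0.5
vertex -2.623 1.876 -2.049
vertex -4.253 1.948 -0.909
endloop
endfacet
facet normal 0.483 -0.497 0.721
outer loop
vertex -3.403 1.073 0.36
vertex -1.447 1.912 -0.371
vertex -3.077 1.984 0.769
endloop
endfacet
facet normal -0.310 -0.867 -0.390
outer loop
vertex -1.773 1.002 -0.78
vertex -3.403 1.073 0.36
vertex -2.623 1.876 -2.049
endloop
endfacet
facet normal 0.483 -0.497 0.721
outer loop
vertex -1.773 1.002 -0.78
vertex -1.447 1.912 -0.371
vertex -3.403 1.073 0.36
endloop
endfacet
facet normal 0.311 0.867 0.389
outer loop
vertex -3.077 1.984 0.769
vertex -1.447 1.912 -0.371
vertex -3.927 2.858 -0.5
endloop
endfacet
facet normal -0.483 0.497 -0.721
outer loop
vertex -2.297 2.787 -1.64
vertex -2.623 1.876 -2.049
vertex -3.927 2.858 -0.5
endloop
endfacet
facet normal 0.310 0.867 0.390
outer loop
vertex -3.927 2.858 -0.5
vertex -1.447 1.912 -0.371
vertex -2.297 2.787 -1.64
endloop
endfacet
facet normal 0.819 -0.036 -0.573
outer loop
vertex -2.297 2.787 -1.64
vertex -1.773 1.002 -0.78
vertex -2.623 1.876 -2.049
endloop
endfacet
facet normal 0.819 -0.036 -0.573
outer loop
vertex -1.447 1.912 -0.371
vertex -1.773 1.002 -0.78
vertex -2.297 2.787 -1.64
endloop
endfacet
facet normal 0.036 0.902 -0.431
outer loop
vertex 0.146 1.022 -3.465
vertex -0.51 0.684 -4.226
vertex -0.635 1.142 -3.279
endloop
endfacet
facet normal 0.270 0.407 0.873
outer loop
vertex 0.146 1.022 -3.465
vertex -0.635 1.142 -3.279
vertex 0.086 -0.466 -2.753
endloop
endfacet
facet normal 0.272 0.407 0.872
outer loop
vertex 0.086 -0.466 -2.753
vertex -0.635 1.142 -3.279
vertex -0.694 -0.345 -2.566
endloop
endfacet
facet normal -0.036 -0.901 0.432
outer loop
vertex 0.086 -0.466 -2.753
vertex -0.694 -0.345 -2.566
vertex -0.57 -0.804 -3.514
endloop
endfacet
facet normal 0.036 0.902 -0.431
outer loop
vertex -0.635 1.142 -3.279
vertex -0.51 0.684 -4.226
vertex -1.342 0.994 -3.647
endloop
endfacet
facet normal -0.488 0.393 0.779
outer loop
vertex -0.635 1.142 -3.279
vertex -1.342 0.994 -3.647
vertex -0.694 -0.345 -2.566
endloop
endfacet
facet normal -0.488 0.393 0.779
outer loop
vertex -0.694 -0.345 -2.566
vertex -1.342 0.994 -3.647
vertex -1.402 -0.493 -2.935
endloop
endfacet
facet normal -0.037 -0.901 0.432
outer loop
vertex -0.694 -0.345 -2.566
vertex -1.402 -0.493 -2.935
vertex -0.57 -0.804 -3.514
endloop
endfacet
facet normal 0.036 0.902 -0.431
outer loop
vertex -1.342 0.994 -3.647
vertex -0.51 0.684 -4.226
vertex -1.562 0.664 -4.355
endloop
endfacet
facet normal -0.962 0.149 0.230
outer loop
vertex -1.342 0.994 -3.647
vertex -1.562 0.664 -4.355
vertex -1.402 -0.493 -2.935
endloop
endfacet
facet normal -0.962 0.149 0.230
outer loop
vertex -1.402 -0.493 -2.935
vertex -1.562 0.664 -4.355
vertex -1.622 -0.823 -3.643
endloop
endfacet
facet normal -0.037 -0.901 0.432
outer loop
vertex -1.402 -0.493 -2.935
vertex -1.622 -0.823 -3.643
vertex -0.57 -0.804 -3.514
endloop
endfacet
facet normal 0.036 0.902 -0.431
outer loop
vertex -1.562 0.664 -4.355
vertex -0.51 0.684 -4.226
vertex -1.166 0.346 -4.987
endloop
endfacet
facet normal -0.872 -0.182 -0.454
outer loop
vertex -1.562 0.664 -4.355
vertex -1.166 0.346 -4.987
vertex -1.622 -0.823 -3.643
endloop
endfacet
facet normal -0.872 -0.182 -0.454
outer loop
vertex -1.622 -0.823 -3.643
vertex -1.166 0.346 -4.987
vertex -1.226 -1.142 -4.275
endloop
endfacet
facet normal -0.037 -0.901 0.432
outer loop
vertex -1.622 -0.823 -3.643
vertex -1.226 -1.142 -4.275
vertex -0.57 -0.804 -3.514
endloop
endfacet
facet normal 0.036 0.901 -0.432
outer loop
vertex -1.166 0.346 -4.987
vertex -0.51 0.684 -4.226
vertex -0.386 0.225 -5.174
endloop
endfacet
facet normal -0.272 -0.406 -0.872
outer loop
vertex -1.166 0.346 -4.987
vertex -0.386 0.225 -5.174
vertex -1.226 -1.142 -4.275
endloop
endfacet
facet normal -0.270 -0.408 -0.872
outer loop
vertex -1.226 -1.142 -4.275
vertex -0.386 0.225 -5.174
vertex -0.445 -1.262 -4.461
endloop
endfacet
facet normal -0.036 -0.902 0.431
outer loop
vertex -1.226 -1.142 -4.275
vertex -0.445 -1.262 -4.461
vertex -0.57 -0.804 -3.514
endloop
endfacet
facet normal 0.037 0.901 -0.432
outer loop
vertex -0.386 0.225 -5.174
vertex -0.51 0.684 -4.226
vertex 0.322 0.373 -4.805
endloop
endfacet
facet normal 0.488 -0.393 -0.779
outer loop
vertex -0.386 0.225 -5.174
vertex 0.322 0.373 -4.805
vertex -0.445 -1.262 -4.461
endloop
endfacet
facet normal 0.488 -0.393 -0.779
outer loop
vertex -0.445 -1.262 -4.461
vertex 0.322 0.373 -4.805
vertex 0.262 -1.114 -4.093
endloop
endfacet
facet normal -0.036 -0.902 0.431
outer loop
vertex -0.445 -1.262 -4.461
vertex 0.262 -1.114 -4.093
vertex -0.57 -0.804 -3.514
endloop
endfacet
facet normal 0.037 0.901 -0.432
outer loop
vertex 0.322 0.373 -4.805
vertex -0.51 0.684 -4.226
vertex 0.542 0.703 -4.097
endloop
endfacet
facet normal 0.962 -0.149 -0.230
outer loop
vertex 0.322 0.373 -4.805
vertex 0.542 0.703 -4.097
vertex 0.262 -1.114 -4.093
endloop
endfacet
facet normal 0.962 -0.149 -0.230
outer loop
vertex 0.262 -1.114 -4.093
vertex 0.542 0.703 -4.097
vertex 0.482 -0.784 -3.385
endloop
endfacet
facet normal -0.036 -0.902 0.431
outer loop
vertex 0.262 -1.114 -4.093
vertex 0.482 -0.784 -3.385
vertex -0.57 -0.804 -3.514
endloop
endfacet
facet normal 0.037 0.901 -0.432
outer loop
vertex 0.542 0.703 -4.097
vertex -0.51 0.684 -4.226
vertex 0.146 1.022 -3.465
endloop
endfacet
facet normal 0.872 0.182 0.454
outer loop
vertex 0.542 0.703 -4.097
vertex 0.146 1.022 -3.465
vertex 0.482 -0.784 -3.385
endloop
endfacet
facet normal 0.872 0.182 0.455
outer loop
vertex 0.482 -0.784 -3.385
vertex 0.146 1.022 -3.465
vertex 0.086 -0.466 -2.753
endloop
endfacet
facet normal -0.036 -0.902 0.431
outer loop
vertex 0.482 -0.784 -3.385
vertex 0.086 -0.466 -2.753
vertex -0.57 -0.804 -3.514
endloop
endfacet

endsolid


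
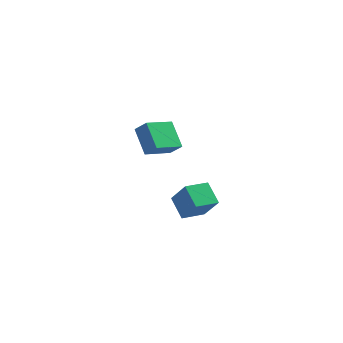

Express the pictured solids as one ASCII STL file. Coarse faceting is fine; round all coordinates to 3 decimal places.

solid 
facet normal -0.504 0.306 -0.808
outer loop
vertex 0.762 -2.207 -2.059
vertex 1.627 -1.298 -2.254
vertex 1.447 -3.017 -2.793
endloop
endfacet
facet normal -0.681 -0.716 0.154
outer loop
vertex 2.213 -3.482 -1.566
vertex 0.762 -2.207 -2.059
vertex 1.447 -3.017 -2.793
endloop
endfacet
facet normal -0.504 0.306 -0.807
outer loop
vertex 1.447 -3.017 -2.793
vertex 1.627 -1.298 -2.254
vertex 2.312 -2.108 -2.989
endloop
endfacet
facet normal 0.531 -0.628 -0.569
outer loop
vertex 2.312 -2.108 -2.989
vertex 2.213 -3.482 -1.566
vertex 1.447 -3.017 -2.793
endloop
endfacet
facet normal -0.531 0.628 0.569
outer loop
vertex 0.762 -2.207 -2.059
vertex 2.393 -1.763 -1.027
vertex 1.627 -1.298 -2.254
endloop
endfacet
facet normal -0.681 -0.716 0.154
outer loop
vertex 1.528 -2.672 -0.831
vertex 0.762 -2.207 -2.059
vertex 2.213 -3.482 -1.566
endloop
endfacet
facet normal -0.531 0.628 0.569
outer loop
vertex 1.528 -2.672 -0.831
vertex 2.393 -1.763 -1.027
vertex 0.762 -2.207 -2.059
endloop
endfacet
facet normal 0.681 0.716 -0.154
outer loop
vertex 1.627 -1.298 -2.254
vertex 2.393 -1.763 -1.027
vertex 2.312 -2.108 -2.989
endloop
endfacet
facet normal 0.531 -0.628 -0.569
outer loop
vertex 3.078 -2.573 -1.761
vertex 2.213 -3.482 -1.566
vertex 2.312 -2.108 -2.989
endloop
endfacet
facet normal 0.681 0.716 -0.154
outer loop
vertex 2.312 -2.108 -2.989
vertex 2.393 -1.763 -1.027
vertex 3.078 -2.573 -1.761
endloop
endfacet
facet normal 0.504 -0.306 0.807
outer loop
vertex 3.078 -2.573 -1.761
vertex 1.528 -2.672 -0.831
vertex 2.213 -3.482 -1.566
endloop
endfacet
facet normal 0.504 -0.306 0.808
outer loop
vertex 2.393 -1.763 -1.027
vertex 1.528 -2.672 -0.831
vertex 3.078 -2.573 -1.761
endloop
endfacet
facet normal -0.584 -0.749 0.312
outer loop
vertex -1.694 3.007 -0.393
vertex -2.346 3.231 -1.076
vertex -0.934 1.97 -1.459
endloop
endfacet
facet normal 0.673 -0.230 0.703
outer loop
vertex 0.046 3.229 -1.984
vertex -1.694 3.007 -0.393
vertex -0.934 1.97 -1.459
endloop
endfacet
facet normal -0.584 -0.749 0.312
outer loop
vertex -0.934 1.97 -1.459
vertex -2.346 3.231 -1.076
vertex -1.586 2.194 -2.141
endloop
endfacet
facet normal 0.455 -0.620 -0.639
outer loop
vertex -1.586 2.194 -2.141
vertex 0.046 3.229 -1.984
vertex -0.934 1.97 -1.459
endloop
endfacet
facet normal -0.455 0.621 0.638
outer loop
vertex -1.694 3.007 -0.393
vertex -1.366 4.49 -1.601
vertex -2.346 3.231 -1.076
endloop
endfacet
facet normal 0.673 -0.230 0.704
outer loop
vertex -0.714 4.266 -0.919
vertex -1.694 3.007 -0.393
vertex 0.046 3.229 -1.984
endloop
endfacet
facet normal -0.455 0.621 0.639
outer loop
vertex -0.714 4.266 -0.919
vertex -1.366 4.49 -1.601
vertex -1.694 3.007 -0.393
endloop
endfacet
facet normal -0.672 0.230 -0.704
outer loop
vertex -2.346 3.231 -1.076
vertex -1.366 4.49 -1.601
vertex -1.586 2.194 -2.141
endloop
endfacet
facet normal 0.455 -0.621 -0.638
outer loop
vertex -0.606 3.453 -2.667
vertex 0.046 3.229 -1.984
vertex -1.586 2.194 -2.141
endloop
endfacet
facet normal -0.673 0.230 -0.703
outer loop
vertex -1.586 2.194 -2.141
vertex -1.366 4.49 -1.601
vertex -0.606 3.453 -2.667
endloop
endfacet
facet normal 0.584 0.749 -0.312
outer loop
vertex -0.606 3.453 -2.667
vertex -0.714 4.266 -0.919
vertex 0.046 3.229 -1.984
endloop
endfacet
facet normal 0.584 0.749 -0.312
outer loop
vertex -1.366 4.49 -1.601
vertex -0.714 4.266 -0.919
vertex -0.606 3.453 -2.667
endloop
endfacet

endsolid


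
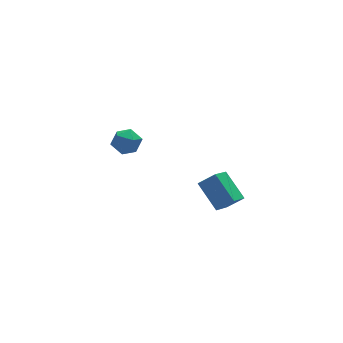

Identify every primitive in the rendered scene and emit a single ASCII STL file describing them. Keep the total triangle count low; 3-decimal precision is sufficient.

solid 
facet normal -0.562 0.804 -0.194
outer loop
vertex -3.306 2.518 2.796
vertex -3.898 2.191 3.158
vertex -3.405 2.63 3.549
endloop
endfacet
facet normal 0.126 0.984 -0.130
outer loop
vertex -3.306 2.518 2.796
vertex -3.405 2.63 3.549
vertex -2.701 2.503 3.269
endloop
endfacet
facet normal 0.496 0.614 -0.614
outer loop
vertex -3.306 2.518 2.796
vertex -2.701 2.503 3.269
vertex -2.76 1.986 2.705
endloop
endfacet
facet normal 0.036 0.205 -0.978
outer loop
vertex -3.306 2.518 2.796
vertex -2.76 1.986 2.705
vertex -3.5 1.793 2.637
endloop
endfacet
facet normal -0.617 0.323 -0.718
outer loop
vertex -3.306 2.518 2.796
vertex -3.5 1.793 2.637
vertex -3.898 2.191 3.158
endloop
endfacet
facet normal 0.347 0.782 0.518
outer loop
vertex -2.701 2.503 3.269
vertex -3.405 2.63 3.549
vertex -2.92 2.167 3.923
endloop
endfacet
facet normal -0.766 0.491 0.415
outer loop
vertex -3.405 2.63 3.549
vertex -3.898 2.191 3.158
vertex -3.66 1.974 3.855
endloop
endfacet
facet normal -0.854 -0.287 -0.433
outer loop
vertex -3.898 2.191 3.158
vertex -3.5 1.793 2.637
vertex -3.719 1.457 3.291
endloop
endfacet
facet normal 0.203 -0.478 -0.855
outer loop
vertex -3.5 1.793 2.637
vertex -2.76 1.986 2.705
vertex -3.015 1.33 3.011
endloop
endfacet
facet normal 0.946 0.183 -0.266
outer loop
vertex -2.76 1.986 2.705
vertex -2.701 2.503 3.269
vertex -2.522 1.769 3.402
endloop
endfacet
facet normal -0.036 -0.205 0.978
outer loop
vertex -3.114 1.442 3.764
vertex -2.92 2.167 3.923
vertex -3.66 1.974 3.855
endloop
endfacet
facet normal -0.496 -0.614 0.614
outer loop
vertex -3.114 1.442 3.764
vertex -3.66 1.974 3.855
vertex -3.719 1.457 3.291
endloop
endfacet
facet normal -0.126 -0.984 0.130
outer loop
vertex -3.114 1.442 3.764
vertex -3.719 1.457 3.291
vertex -3.015 1.33 3.011
endloop
endfacet
facet normal 0.562 -0.804 0.194
outer loop
vertex -3.114 1.442 3.764
vertex -3.015 1.33 3.011
vertex -2.522 1.769 3.402
endloop
endfacet
facet normal 0.617 -0.323 0.718
outer loop
vertex -3.114 1.442 3.764
vertex -2.522 1.769 3.402
vertex -2.92 2.167 3.923
endloop
endfacet
facet normal -0.203 0.478 0.855
outer loop
vertex -3.66 1.974 3.855
vertex -2.92 2.167 3.923
vertex -3.405 2.63 3.549
endloop
endfacet
facet normal -0.946 -0.183 0.266
outer loop
vertex -3.719 1.457 3.291
vertex -3.66 1.974 3.855
vertex -3.898 2.191 3.158
endloop
endfacet
facet normal -0.347 -0.782 -0.518
outer loop
vertex -3.015 1.33 3.011
vertex -3.719 1.457 3.291
vertex -3.5 1.793 2.637
endloop
endfacet
facet normal 0.766 -0.491 -0.415
outer loop
vertex -2.522 1.769 3.402
vertex -3.015 1.33 3.011
vertex -2.76 1.986 2.705
endloop
endfacet
facet normal 0.854 0.287 0.433
outer loop
vertex -2.92 2.167 3.923
vertex -2.522 1.769 3.402
vertex -2.701 2.503 3.269
endloop
endfacet
facet normal -0.639 -0.557 0.530
outer loop
vertex 1.919 1.503 -2.403
vertex 1.567 2.872 -1.388
vertex 1.147 1.779 -3.043
endloop
endfacet
facet normal 0.203 -0.786 -0.583
outer loop
vertex 2.073 2.588 -3.812
vertex 1.919 1.503 -2.403
vertex 1.147 1.779 -3.043
endloop
endfacet
facet normal -0.639 -0.557 0.530
outer loop
vertex 1.147 1.779 -3.043
vertex 1.567 2.872 -1.388
vertex 0.795 3.148 -2.028
endloop
endfacet
facet normal -0.742 0.265 -0.615
outer loop
vertex 0.795 3.148 -2.028
vertex 2.073 2.588 -3.812
vertex 1.147 1.779 -3.043
endloop
endfacet
facet normal 0.742 -0.265 0.615
outer loop
vertex 1.919 1.503 -2.403
vertex 2.493 3.681 -2.157
vertex 1.567 2.872 -1.388
endloop
endfacet
facet normal 0.203 -0.786 -0.583
outer loop
vertex 2.845 2.312 -3.172
vertex 1.919 1.503 -2.403
vertex 2.073 2.588 -3.812
endloop
endfacet
facet normal 0.742 -0.265 0.615
outer loop
vertex 2.845 2.312 -3.172
vertex 2.493 3.681 -2.157
vertex 1.919 1.503 -2.403
endloop
endfacet
facet normal -0.203 0.786 0.583
outer loop
vertex 1.567 2.872 -1.388
vertex 2.493 3.681 -2.157
vertex 0.795 3.148 -2.028
endloop
endfacet
facet normal -0.742 0.265 -0.615
outer loop
vertex 1.721 3.957 -2.797
vertex 2.073 2.588 -3.812
vertex 0.795 3.148 -2.028
endloop
endfacet
facet normal -0.203 0.786 0.583
outer loop
vertex 0.795 3.148 -2.028
vertex 2.493 3.681 -2.157
vertex 1.721 3.957 -2.797
endloop
endfacet
facet normal 0.639 0.557 -0.530
outer loop
vertex 1.721 3.957 -2.797
vertex 2.845 2.312 -3.172
vertex 2.073 2.588 -3.812
endloop
endfacet
facet normal 0.639 0.557 -0.530
outer loop
vertex 2.493 3.681 -2.157
vertex 2.845 2.312 -3.172
vertex 1.721 3.957 -2.797
endloop
endfacet

endsolid


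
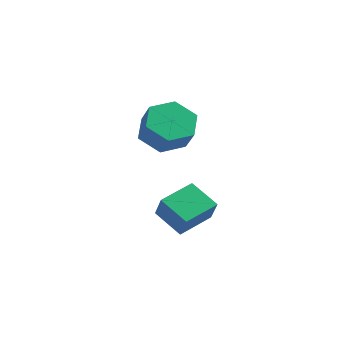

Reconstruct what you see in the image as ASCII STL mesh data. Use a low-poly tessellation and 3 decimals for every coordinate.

solid 
facet normal -0.513 0.379 -0.770
outer loop
vertex -1.248 -0.853 -0.692
vertex -1.747 -1.648 -0.751
vertex -2.047 -0.944 -0.205
endloop
endfacet
facet normal 0.122 0.920 0.372
outer loop
vertex -1.248 -0.853 -0.692
vertex -2.047 -0.944 -0.205
vertex -0.674 -1.278 0.171
endloop
endfacet
facet normal 0.122 0.920 0.372
outer loop
vertex -0.674 -1.278 0.171
vertex -2.047 -0.944 -0.205
vertex -1.473 -1.369 0.658
endloop
endfacet
facet normal 0.513 -0.380 0.770
outer loop
vertex -0.674 -1.278 0.171
vertex -1.473 -1.369 0.658
vertex -1.173 -2.072 0.111
endloop
endfacet
facet normal -0.512 0.379 -0.771
outer loop
vertex -2.047 -0.944 -0.205
vertex -1.747 -1.648 -0.751
vertex -2.546 -1.738 -0.264
endloop
endfacet
facet normal -0.675 0.377 0.634
outer loop
vertex -2.047 -0.944 -0.205
vertex -2.546 -1.738 -0.264
vertex -1.473 -1.369 0.658
endloop
endfacet
facet normal -0.675 0.376 0.635
outer loop
vertex -1.473 -1.369 0.658
vertex -2.546 -1.738 -0.264
vertex -1.972 -2.163 0.598
endloop
endfacet
facet normal 0.513 -0.380 0.770
outer loop
vertex -1.473 -1.369 0.658
vertex -1.972 -2.163 0.598
vertex -1.173 -2.072 0.111
endloop
endfacet
facet normal -0.512 0.380 -0.770
outer loop
vertex -2.546 -1.738 -0.264
vertex -1.747 -1.648 -0.751
vertex -2.246 -2.442 -0.811
endloop
endfacet
facet normal -0.797 -0.544 0.263
outer loop
vertex -2.546 -1.738 -0.264
vertex -2.246 -2.442 -0.811
vertex -1.972 -2.163 0.598
endloop
endfacet
facet normal -0.797 -0.543 0.263
outer loop
vertex -1.972 -2.163 0.598
vertex -2.246 -2.442 -0.811
vertex -1.672 -2.867 0.052
endloop
endfacet
facet normal 0.513 -0.379 0.770
outer loop
vertex -1.972 -2.163 0.598
vertex -1.672 -2.867 0.052
vertex -1.173 -2.072 0.111
endloop
endfacet
facet normal -0.513 0.380 -0.770
outer loop
vertex -2.246 -2.442 -0.811
vertex -1.747 -1.648 -0.751
vertex -1.447 -2.351 -1.298
endloop
endfacet
facet normal -0.122 -0.920 -0.372
outer loop
vertex -2.246 -2.442 -0.811
vertex -1.447 -2.351 -1.298
vertex -1.672 -2.867 0.052
endloop
endfacet
facet normal -0.122 -0.920 -0.372
outer loop
vertex -1.672 -2.867 0.052
vertex -1.447 -2.351 -1.298
vertex -0.873 -2.776 -0.435
endloop
endfacet
facet normal 0.513 -0.379 0.770
outer loop
vertex -1.672 -2.867 0.052
vertex -0.873 -2.776 -0.435
vertex -1.173 -2.072 0.111
endloop
endfacet
facet normal -0.513 0.380 -0.770
outer loop
vertex -1.447 -2.351 -1.298
vertex -1.747 -1.648 -0.751
vertex -0.948 -1.557 -1.238
endloop
endfacet
facet normal 0.675 -0.376 -0.634
outer loop
vertex -1.447 -2.351 -1.298
vertex -0.948 -1.557 -1.238
vertex -0.873 -2.776 -0.435
endloop
endfacet
facet normal 0.675 -0.377 -0.635
outer loop
vertex -0.873 -2.776 -0.435
vertex -0.948 -1.557 -1.238
vertex -0.374 -1.982 -0.376
endloop
endfacet
facet normal 0.512 -0.379 0.771
outer loop
vertex -0.873 -2.776 -0.435
vertex -0.374 -1.982 -0.376
vertex -1.173 -2.072 0.111
endloop
endfacet
facet normal -0.513 0.379 -0.770
outer loop
vertex -0.948 -1.557 -1.238
vertex -1.747 -1.648 -0.751
vertex -1.248 -0.853 -0.692
endloop
endfacet
facet normal 0.797 0.544 -0.263
outer loop
vertex -0.948 -1.557 -1.238
vertex -1.248 -0.853 -0.692
vertex -0.374 -1.982 -0.376
endloop
endfacet
facet normal 0.797 0.544 -0.262
outer loop
vertex -0.374 -1.982 -0.376
vertex -1.248 -0.853 -0.692
vertex -0.674 -1.278 0.171
endloop
endfacet
facet normal 0.512 -0.380 0.770
outer loop
vertex -0.374 -1.982 -0.376
vertex -0.674 -1.278 0.171
vertex -1.173 -2.072 0.111
endloop
endfacet
facet normal -0.417 0.341 -0.843
outer loop
vertex -1.692 -2.29 -4.271
vertex -1.274 -0.982 -3.948
vertex -0.601 -2.486 -4.89
endloop
endfacet
facet normal -0.296 -0.927 -0.229
outer loop
vertex -0.146 -2.858 -3.972
vertex -1.692 -2.29 -4.271
vertex -0.601 -2.486 -4.89
endloop
endfacet
facet normal -0.417 0.341 -0.842
outer loop
vertex -0.601 -2.486 -4.89
vertex -1.274 -0.982 -3.948
vertex -0.183 -1.178 -4.568
endloop
endfacet
facet normal 0.859 -0.154 -0.488
outer loop
vertex -0.183 -1.178 -4.568
vertex -0.146 -2.858 -3.972
vertex -0.601 -2.486 -4.89
endloop
endfacet
facet normal -0.859 0.154 0.488
outer loop
vertex -1.692 -2.29 -4.271
vertex -0.819 -1.354 -3.03
vertex -1.274 -0.982 -3.948
endloop
endfacet
facet normal -0.296 -0.927 -0.229
outer loop
vertex -1.237 -2.662 -3.352
vertex -1.692 -2.29 -4.271
vertex -0.146 -2.858 -3.972
endloop
endfacet
facet normal -0.859 0.154 0.488
outer loop
vertex -1.237 -2.662 -3.352
vertex -0.819 -1.354 -3.03
vertex -1.692 -2.29 -4.271
endloop
endfacet
facet normal 0.297 0.927 0.229
outer loop
vertex -1.274 -0.982 -3.948
vertex -0.819 -1.354 -3.03
vertex -0.183 -1.178 -4.568
endloop
endfacet
facet normal 0.859 -0.154 -0.488
outer loop
vertex 0.272 -1.55 -3.649
vertex -0.146 -2.858 -3.972
vertex -0.183 -1.178 -4.568
endloop
endfacet
facet normal 0.296 0.927 0.229
outer loop
vertex -0.183 -1.178 -4.568
vertex -0.819 -1.354 -3.03
vertex 0.272 -1.55 -3.649
endloop
endfacet
facet normal 0.417 -0.341 0.842
outer loop
vertex 0.272 -1.55 -3.649
vertex -1.237 -2.662 -3.352
vertex -0.146 -2.858 -3.972
endloop
endfacet
facet normal 0.417 -0.341 0.843
outer loop
vertex -0.819 -1.354 -3.03
vertex -1.237 -2.662 -3.352
vertex 0.272 -1.55 -3.649
endloop
endfacet

endsolid
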